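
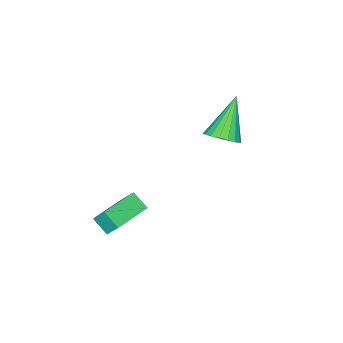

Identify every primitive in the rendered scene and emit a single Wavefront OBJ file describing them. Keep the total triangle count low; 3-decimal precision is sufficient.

v 1.033 -3.399 -3.933
v 1.015 -4.077 -3.438
v 0.987 -2.886 -3.232
v 0.97 -3.564 -2.737
v 2.67 -3.376 -3.843
v 2.653 -4.054 -3.348
v 2.625 -2.863 -3.142
v 2.607 -3.541 -2.647
v -2.204 -2.002 -0.842
v -1.689 -2.372 -0.481
v -3.456 -2.338 0.602
v -1.647 -2.068 -0.374
v -1.716 -1.751 -0.36
v -1.882 -1.483 -0.441
v -2.111 -1.318 -0.602
v -2.359 -1.289 -0.81
v -2.576 -1.401 -1.024
v -2.719 -1.631 -1.202
v -2.761 -1.935 -1.309
v -2.692 -2.253 -1.323
v -2.526 -2.52 -1.242
v -2.297 -2.685 -1.081
v -2.049 -2.714 -0.873
v -1.832 -2.603 -0.659
f 2 4 1
f 5 2 1
f 1 4 3
f 3 5 1
f 2 8 4
f 6 2 5
f 6 8 2
f 4 8 3
f 7 5 3
f 3 8 7
f 7 6 5
f 8 6 7
f 10 9 12
f 10 12 11
f 12 9 13
f 12 13 11
f 13 9 14
f 13 14 11
f 14 9 15
f 14 15 11
f 15 9 16
f 15 16 11
f 16 9 17
f 16 17 11
f 17 9 18
f 17 18 11
f 18 9 19
f 18 19 11
f 19 9 20
f 19 20 11
f 20 9 21
f 20 21 11
f 21 9 22
f 21 22 11
f 22 9 23
f 22 23 11
f 23 9 24
f 23 24 11
f 24 9 10
f 24 10 11



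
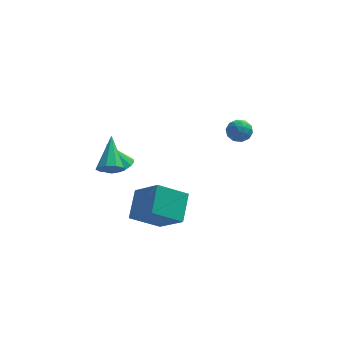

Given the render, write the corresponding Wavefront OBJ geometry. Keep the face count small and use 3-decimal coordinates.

v -0.316 -2.726 -4.25
v -1.893 -3.123 -3.23
v -0.046 -1.239 -3.254
v -1.623 -1.636 -2.234
v 0.883 -3.884 -2.846
v -0.694 -4.281 -1.826
v 1.153 -2.397 -1.85
v -0.424 -2.794 -0.83
v 3.229 4.214 -1.532
v 3.834 4.377 -1.993
v 3.806 3.163 -1.147
v 4.411 3.326 -1.608
v 4.269 3.766 -0.982
v 3.912 4.415 -1.22
v 3.728 3.125 -1.92
v 3.371 3.774 -2.158
v 4.142 3.704 -2.233
v 4.477 4.1 -1.653
v 3.163 3.44 -1.487
v 3.498 3.836 -0.907
v 3.481 4.388 -1.796
v 4.159 3.152 -1.344
v 4.076 3.411 -0.976
v 4.431 3.507 -1.247
v 3.527 4.41 -1.342
v 3.883 4.506 -1.613
v 4.138 4.147 -1.018
v 3.757 3.034 -1.527
v 4.113 3.13 -1.798
v 3.209 4.033 -1.893
v 3.564 4.129 -2.164
v 3.502 3.393 -2.122
v 4.018 4.088 -2.208
v 4.357 3.471 -1.982
v 3.955 3.352 -2.166
v 3.745 3.734 -2.305
v 4.214 4.321 -1.867
v 4.554 3.703 -1.641
v 4.47 3.962 -1.273
v 4.26 4.343 -1.413
v 4.396 3.926 -2.008
v 3.086 3.837 -1.499
v 3.426 3.219 -1.273
v 3.38 3.197 -1.727
v 3.17 3.578 -1.867
v 3.283 4.069 -1.158
v 3.622 3.452 -0.932
v 3.895 3.806 -0.835
v 3.685 4.188 -0.974
v 3.244 3.614 -1.132
v -2.597 1.907 -3.085
v -2.078 2.569 -2.959
v -3.263 2.133 -1.515
v -2.41 2.736 -3.124
v -2.786 2.713 -3.28
v -3.117 2.505 -3.392
v -3.33 2.161 -3.432
v -3.374 1.758 -3.394
v -3.241 1.39 -3.284
v -2.96 1.14 -3.129
v -2.595 1.066 -2.964
v -2.231 1.185 -2.826
v -1.951 1.469 -2.748
v -1.819 1.854 -2.747
v -1.865 2.251 -2.823
v -2.861 -1.755 -0.461
v -2.117 -1.636 -0.619
v -2.879 0.035 0.801
v -2.418 -1.389 -0.973
v -2.926 -1.313 -1.089
v -3.404 -1.443 -0.91
v -3.628 -1.72 -0.522
v -3.493 -2.012 -0.105
v -3.063 -2.184 0.145
v -2.538 -2.155 0.111
v -2.164 -1.939 -0.19
f 2 4 1
f 5 2 1
f 1 4 3
f 3 5 1
f 2 8 4
f 6 2 5
f 6 8 2
f 4 8 3
f 7 5 3
f 3 8 7
f 7 6 5
f 8 6 7
f 9 46 25
f 46 20 49
f 25 49 14
f 46 49 25
f 9 25 21
f 25 14 26
f 21 26 10
f 25 26 21
f 9 21 30
f 21 10 31
f 30 31 16
f 21 31 30
f 9 30 42
f 30 16 45
f 42 45 19
f 30 45 42
f 9 42 46
f 42 19 50
f 46 50 20
f 42 50 46
f 10 26 37
f 26 14 40
f 37 40 18
f 26 40 37
f 14 49 27
f 49 20 48
f 27 48 13
f 49 48 27
f 20 50 47
f 50 19 43
f 47 43 11
f 50 43 47
f 19 45 44
f 45 16 32
f 44 32 15
f 45 32 44
f 16 31 36
f 31 10 33
f 36 33 17
f 31 33 36
f 12 38 24
f 38 18 39
f 24 39 13
f 38 39 24
f 12 24 22
f 24 13 23
f 22 23 11
f 24 23 22
f 12 22 29
f 22 11 28
f 29 28 15
f 22 28 29
f 12 29 34
f 29 15 35
f 34 35 17
f 29 35 34
f 12 34 38
f 34 17 41
f 38 41 18
f 34 41 38
f 13 39 27
f 39 18 40
f 27 40 14
f 39 40 27
f 11 23 47
f 23 13 48
f 47 48 20
f 23 48 47
f 15 28 44
f 28 11 43
f 44 43 19
f 28 43 44
f 17 35 36
f 35 15 32
f 36 32 16
f 35 32 36
f 18 41 37
f 41 17 33
f 37 33 10
f 41 33 37
f 52 51 54
f 52 54 53
f 54 51 55
f 54 55 53
f 55 51 56
f 55 56 53
f 56 51 57
f 56 57 53
f 57 51 58
f 57 58 53
f 58 51 59
f 58 59 53
f 59 51 60
f 59 60 53
f 60 51 61
f 60 61 53
f 61 51 62
f 61 62 53
f 62 51 63
f 62 63 53
f 63 51 64
f 63 64 53
f 64 51 65
f 64 65 53
f 65 51 52
f 65 52 53
f 67 66 69
f 67 69 68
f 69 66 70
f 69 70 68
f 70 66 71
f 70 71 68
f 71 66 72
f 71 72 68
f 72 66 73
f 72 73 68
f 73 66 74
f 73 74 68
f 74 66 75
f 74 75 68
f 75 66 76
f 75 76 68
f 76 66 67
f 76 67 68



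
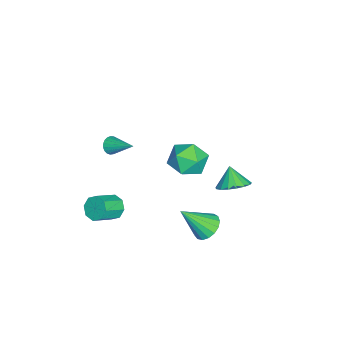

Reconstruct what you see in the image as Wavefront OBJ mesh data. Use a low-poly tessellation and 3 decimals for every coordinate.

v 0.12 -3.373 0.913
v 0.62 -3.498 0.695
v 0.82 -2.067 1.767
v 0.534 -3.35 0.537
v 0.377 -3.205 0.445
v 0.175 -3.089 0.434
v -0.036 -3.022 0.505
v -0.221 -3.016 0.647
v -0.346 -3.072 0.836
v -0.391 -3.18 1.037
v -0.348 -3.321 1.217
v -0.224 -3.471 1.345
v -0.04 -3.604 1.398
v 0.171 -3.697 1.367
v 0.373 -3.734 1.258
v 0.532 -3.709 1.089
v 0.619 -3.625 0.89
v 1.622 -3.026 -2.894
v 2.094 -3.039 -3.49
v 3.069 -3.787 -2.702
v 2.598 -3.774 -2.106
v 2.177 -2.574 -3.15
v 3.152 -3.322 -2.362
v 1.935 -2.373 -2.661
v 2.91 -3.122 -1.873
v 1.51 -2.555 -2.308
v 2.485 -3.304 -1.52
v 1.151 -3.013 -2.298
v 2.126 -3.761 -1.51
v 1.068 -3.478 -2.638
v 2.043 -4.226 -1.85
v 1.31 -3.678 -3.127
v 2.285 -4.427 -2.339
v 1.735 -3.496 -3.48
v 2.71 -4.245 -2.692
v -4.012 0.588 -4.117
v -2.848 0.89 -3.859
v -3.972 -0.79 -2.681
v -2.808 -0.488 -2.423
v -3.718 0.3 -2.169
v -3.743 1.151 -3.057
v -3.077 -1.051 -3.483
v -3.102 -0.2 -4.371
v -2.27 -0.123 -3.467
v -2.666 0.712 -2.656
v -4.154 -0.612 -3.884
v -4.55 0.223 -3.073
v 2.19 1.998 -3.08
v 3.027 2.231 -3.099
v 2.59 0.682 -1.52
v 2.855 2.498 -2.829
v 2.531 2.651 -2.618
v 2.128 2.653 -2.512
v 1.739 2.506 -2.536
v 1.454 2.242 -2.685
v 1.337 1.922 -2.925
v 1.415 1.619 -3.2
v 1.671 1.404 -3.448
v 2.046 1.324 -3.611
v 2.453 1.398 -3.653
v 2.8 1.61 -3.564
v 3.008 1.911 -3.364
v 3.049 3.437 1.699
v 3.5 4.061 2.202
v 2.431 3.123 2.641
v 3.152 4.282 2.047
v 2.78 4.309 1.812
v 2.471 4.136 1.551
v 2.293 3.803 1.324
v 2.289 3.386 1.183
v 2.46 2.981 1.16
v 2.765 2.68 1.26
v 3.135 2.552 1.461
v 3.486 2.627 1.717
v 3.737 2.887 1.968
v 3.83 3.274 2.158
v 3.745 3.697 2.242
f 2 1 4
f 2 4 3
f 4 1 5
f 4 5 3
f 5 1 6
f 5 6 3
f 6 1 7
f 6 7 3
f 7 1 8
f 7 8 3
f 8 1 9
f 8 9 3
f 9 1 10
f 9 10 3
f 10 1 11
f 10 11 3
f 11 1 12
f 11 12 3
f 12 1 13
f 12 13 3
f 13 1 14
f 13 14 3
f 14 1 15
f 14 15 3
f 15 1 16
f 15 16 3
f 16 1 17
f 16 17 3
f 17 1 2
f 17 2 3
f 19 18 22
f 19 22 20
f 20 22 23
f 20 23 21
f 22 18 24
f 22 24 23
f 23 24 25
f 23 25 21
f 24 18 26
f 24 26 25
f 25 26 27
f 25 27 21
f 26 18 28
f 26 28 27
f 27 28 29
f 27 29 21
f 28 18 30
f 28 30 29
f 29 30 31
f 29 31 21
f 30 18 32
f 30 32 31
f 31 32 33
f 31 33 21
f 32 18 34
f 32 34 33
f 33 34 35
f 33 35 21
f 34 18 19
f 34 19 35
f 35 19 20
f 35 20 21
f 36 47 41
f 36 41 37
f 36 37 43
f 36 43 46
f 36 46 47
f 37 41 45
f 41 47 40
f 47 46 38
f 46 43 42
f 43 37 44
f 39 45 40
f 39 40 38
f 39 38 42
f 39 42 44
f 39 44 45
f 40 45 41
f 38 40 47
f 42 38 46
f 44 42 43
f 45 44 37
f 49 48 51
f 49 51 50
f 51 48 52
f 51 52 50
f 52 48 53
f 52 53 50
f 53 48 54
f 53 54 50
f 54 48 55
f 54 55 50
f 55 48 56
f 55 56 50
f 56 48 57
f 56 57 50
f 57 48 58
f 57 58 50
f 58 48 59
f 58 59 50
f 59 48 60
f 59 60 50
f 60 48 61
f 60 61 50
f 61 48 62
f 61 62 50
f 62 48 49
f 62 49 50
f 64 63 66
f 64 66 65
f 66 63 67
f 66 67 65
f 67 63 68
f 67 68 65
f 68 63 69
f 68 69 65
f 69 63 70
f 69 70 65
f 70 63 71
f 70 71 65
f 71 63 72
f 71 72 65
f 72 63 73
f 72 73 65
f 73 63 74
f 73 74 65
f 74 63 75
f 74 75 65
f 75 63 76
f 75 76 65
f 76 63 77
f 76 77 65
f 77 63 64
f 77 64 65



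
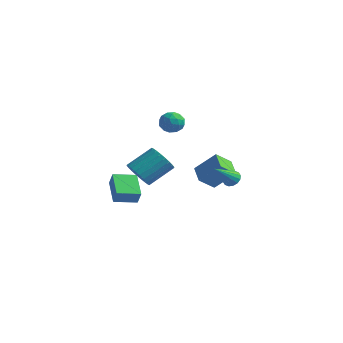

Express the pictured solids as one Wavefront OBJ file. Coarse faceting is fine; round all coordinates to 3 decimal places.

v -3.824 -3.048 0.036
v -3.38 -3.207 0.963
v -2.898 -1.788 -0.191
v -2.455 -1.947 0.736
v -2.425 -4.233 -0.836
v -1.982 -4.392 0.091
v -1.5 -2.973 -1.063
v -1.056 -3.132 -0.136
v -3.451 3.77 3.747
v -3.06 3.292 3.058
v -4.26 2.568 4.122
v -3.869 2.09 3.433
v -3.366 2.336 4.169
v -2.865 3.079 3.938
v -4.455 2.781 3.242
v -3.954 3.524 3.011
v -3.68 2.681 2.746
v -3.007 2.406 3.319
v -4.313 3.454 3.861
v -3.64 3.179 4.434
v -3.184 3.637 3.37
v -4.136 2.223 3.81
v -3.84 2.368 4.243
v -3.61 2.087 3.838
v -3.07 3.511 3.887
v -2.84 3.231 3.482
v -3.02 2.669 4.135
v -4.48 2.629 3.698
v -4.25 2.349 3.293
v -3.71 3.773 3.342
v -3.48 3.492 2.937
v -4.3 3.191 3.045
v -3.319 2.996 2.782
v -3.795 2.29 3.002
v -4.139 2.696 2.89
v -3.845 3.133 2.754
v -2.923 2.835 3.118
v -3.399 2.128 3.338
v -3.103 2.273 3.771
v -2.809 2.71 3.635
v -3.288 2.475 2.935
v -3.921 3.732 3.842
v -4.397 3.025 4.062
v -4.511 3.15 3.545
v -4.217 3.587 3.409
v -3.525 3.57 4.178
v -4.001 2.864 4.398
v -3.475 2.727 4.426
v -3.181 3.164 4.29
v -4.032 3.385 4.245
v 2.304 1.736 0.522
v 2.927 1.537 0.375
v 2.116 0.144 1.878
v 2.963 1.758 0.639
v 2.823 1.974 0.872
v 2.544 2.125 1.011
v 2.2 2.172 1.019
v 1.885 2.103 0.894
v 1.681 1.935 0.668
v 1.645 1.713 0.404
v 1.785 1.498 0.171
v 2.064 1.347 0.032
v 2.408 1.299 0.024
v 2.723 1.369 0.149
v -1.092 2.599 -0.901
v -2.153 3.419 -0.375
v -0.689 3.711 -1.823
v -1.75 4.531 -1.297
v 0.15 3.309 0.497
v -0.911 4.129 1.023
v 0.553 4.421 -0.425
v -0.508 5.241 0.101
v 0.066 -4.703 2.375
v 0.798 -5.345 2.769
v 1.506 -3.818 3.94
v 0.774 -3.177 3.545
v 0.994 -5.188 2.446
v 1.703 -3.662 3.616
v 1.05 -4.958 2.112
v 1.758 -3.431 3.282
v 0.956 -4.689 1.817
v 1.664 -3.162 2.988
v 0.726 -4.422 1.608
v 1.434 -2.895 2.779
v 0.396 -4.198 1.516
v 1.104 -2.671 2.686
v 0.015 -4.051 1.554
v 0.723 -2.524 2.724
v -0.357 -4.003 1.717
v 0.351 -2.476 2.888
v -0.666 -4.062 1.98
v 0.042 -2.535 3.151
v -0.863 -4.218 2.304
v -0.154 -2.692 3.474
v -0.918 -4.449 2.638
v -0.21 -2.922 3.808
v -0.824 -4.718 2.932
v -0.116 -3.191 4.103
v -0.594 -4.985 3.141
v 0.114 -3.458 4.312
v -0.264 -5.209 3.234
v 0.444 -3.682 4.404
v 0.117 -5.356 3.196
v 0.825 -3.829 4.366
v 0.489 -5.404 3.032
v 1.197 -3.877 4.203
f 2 4 1
f 5 2 1
f 1 4 3
f 3 5 1
f 2 8 4
f 6 2 5
f 6 8 2
f 4 8 3
f 7 5 3
f 3 8 7
f 7 6 5
f 8 6 7
f 9 46 25
f 46 20 49
f 25 49 14
f 46 49 25
f 9 25 21
f 25 14 26
f 21 26 10
f 25 26 21
f 9 21 30
f 21 10 31
f 30 31 16
f 21 31 30
f 9 30 42
f 30 16 45
f 42 45 19
f 30 45 42
f 9 42 46
f 42 19 50
f 46 50 20
f 42 50 46
f 10 26 37
f 26 14 40
f 37 40 18
f 26 40 37
f 14 49 27
f 49 20 48
f 27 48 13
f 49 48 27
f 20 50 47
f 50 19 43
f 47 43 11
f 50 43 47
f 19 45 44
f 45 16 32
f 44 32 15
f 45 32 44
f 16 31 36
f 31 10 33
f 36 33 17
f 31 33 36
f 12 38 24
f 38 18 39
f 24 39 13
f 38 39 24
f 12 24 22
f 24 13 23
f 22 23 11
f 24 23 22
f 12 22 29
f 22 11 28
f 29 28 15
f 22 28 29
f 12 29 34
f 29 15 35
f 34 35 17
f 29 35 34
f 12 34 38
f 34 17 41
f 38 41 18
f 34 41 38
f 13 39 27
f 39 18 40
f 27 40 14
f 39 40 27
f 11 23 47
f 23 13 48
f 47 48 20
f 23 48 47
f 15 28 44
f 28 11 43
f 44 43 19
f 28 43 44
f 17 35 36
f 35 15 32
f 36 32 16
f 35 32 36
f 18 41 37
f 41 17 33
f 37 33 10
f 41 33 37
f 52 51 54
f 52 54 53
f 54 51 55
f 54 55 53
f 55 51 56
f 55 56 53
f 56 51 57
f 56 57 53
f 57 51 58
f 57 58 53
f 58 51 59
f 58 59 53
f 59 51 60
f 59 60 53
f 60 51 61
f 60 61 53
f 61 51 62
f 61 62 53
f 62 51 63
f 62 63 53
f 63 51 64
f 63 64 53
f 64 51 52
f 64 52 53
f 66 68 65
f 69 66 65
f 65 68 67
f 67 69 65
f 66 72 68
f 70 66 69
f 70 72 66
f 68 72 67
f 71 69 67
f 67 72 71
f 71 70 69
f 72 70 71
f 74 73 77
f 74 77 75
f 75 77 78
f 75 78 76
f 77 73 79
f 77 79 78
f 78 79 80
f 78 80 76
f 79 73 81
f 79 81 80
f 80 81 82
f 80 82 76
f 81 73 83
f 81 83 82
f 82 83 84
f 82 84 76
f 83 73 85
f 83 85 84
f 84 85 86
f 84 86 76
f 85 73 87
f 85 87 86
f 86 87 88
f 86 88 76
f 87 73 89
f 87 89 88
f 88 89 90
f 88 90 76
f 89 73 91
f 89 91 90
f 90 91 92
f 90 92 76
f 91 73 93
f 91 93 92
f 92 93 94
f 92 94 76
f 93 73 95
f 93 95 94
f 94 95 96
f 94 96 76
f 95 73 97
f 95 97 96
f 96 97 98
f 96 98 76
f 97 73 99
f 97 99 98
f 98 99 100
f 98 100 76
f 99 73 101
f 99 101 100
f 100 101 102
f 100 102 76
f 101 73 103
f 101 103 102
f 102 103 104
f 102 104 76
f 103 73 105
f 103 105 104
f 104 105 106
f 104 106 76
f 105 73 74
f 105 74 106
f 106 74 75
f 106 75 76



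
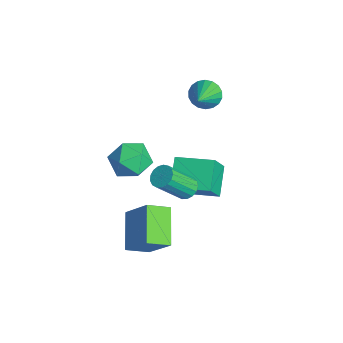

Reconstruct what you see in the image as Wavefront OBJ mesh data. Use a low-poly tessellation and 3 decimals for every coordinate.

v -1.309 1.995 -3.349
v -0.556 1.206 -1.745
v -0.178 3.645 -3.068
v 0.574 2.856 -1.463
v -0.034 1.284 -4.297
v 0.718 0.495 -2.692
v 1.096 2.934 -4.015
v 1.849 2.145 -2.411
v -3.026 3.704 0.083
v -2.55 3.544 -0.615
v -1.514 2.736 1.337
v -2.424 3.887 -0.502
v -2.417 4.194 -0.274
v -2.531 4.404 0.025
v -2.743 4.475 0.336
v -3.011 4.393 0.596
v -3.282 4.175 0.755
v -3.503 3.863 0.781
v -3.629 3.52 0.669
v -3.636 3.213 0.44
v -3.522 3.003 0.141
v -3.31 2.932 -0.169
v -3.042 3.014 -0.43
v -2.771 3.232 -0.589
v 3.139 -2.619 -4.018
v 1.411 -1.999 -3.041
v 3.241 -1.459 -4.573
v 1.513 -0.839 -3.596
v 4.307 -1.941 -2.384
v 2.579 -1.321 -1.407
v 4.409 -0.781 -2.939
v 2.681 -0.161 -1.962
v 2.906 0.533 -0.385
v 3.234 0.973 -0.056
v 3.363 -0.314 1.534
v 3.034 -0.753 1.205
v 2.942 1.032 0.015
v 3.071 -0.255 1.605
v 2.642 0.976 -0.006
v 2.77 -0.311 1.585
v 2.402 0.819 -0.114
v 2.53 -0.468 1.477
v 2.277 0.596 -0.283
v 2.406 -0.69 1.307
v 2.297 0.36 -0.477
v 2.425 -0.927 1.114
v 2.456 0.162 -0.649
v 2.584 -1.124 0.942
v 2.718 0.05 -0.761
v 2.846 -1.236 0.83
v 3.023 0.049 -0.787
v 3.152 -1.238 0.804
v 3.301 0.158 -0.721
v 3.43 -1.128 0.87
v 3.489 0.354 -0.578
v 3.618 -0.933 1.013
v 3.543 0.59 -0.391
v 3.672 -0.696 1.2
v 3.451 0.814 -0.203
v 3.58 -0.473 1.388
v -1.155 -0.266 -1.572
v -0.583 -0.653 -2.539
v -2.837 -0.727 -2.381
v -2.265 -1.114 -3.348
v -2.174 -1.712 -2.326
v -1.135 -1.427 -1.825
v -2.285 0.047 -3.095
v -1.246 0.332 -2.594
v -1.282 -0.46 -3.48
v -1.213 -1.546 -3.005
v -2.207 0.166 -1.915
v -2.138 -0.92 -1.44
f 2 4 1
f 5 2 1
f 1 4 3
f 3 5 1
f 2 8 4
f 6 2 5
f 6 8 2
f 4 8 3
f 7 5 3
f 3 8 7
f 7 6 5
f 8 6 7
f 10 9 12
f 10 12 11
f 12 9 13
f 12 13 11
f 13 9 14
f 13 14 11
f 14 9 15
f 14 15 11
f 15 9 16
f 15 16 11
f 16 9 17
f 16 17 11
f 17 9 18
f 17 18 11
f 18 9 19
f 18 19 11
f 19 9 20
f 19 20 11
f 20 9 21
f 20 21 11
f 21 9 22
f 21 22 11
f 22 9 23
f 22 23 11
f 23 9 24
f 23 24 11
f 24 9 10
f 24 10 11
f 26 28 25
f 29 26 25
f 25 28 27
f 27 29 25
f 26 32 28
f 30 26 29
f 30 32 26
f 28 32 27
f 31 29 27
f 27 32 31
f 31 30 29
f 32 30 31
f 34 33 37
f 34 37 35
f 35 37 38
f 35 38 36
f 37 33 39
f 37 39 38
f 38 39 40
f 38 40 36
f 39 33 41
f 39 41 40
f 40 41 42
f 40 42 36
f 41 33 43
f 41 43 42
f 42 43 44
f 42 44 36
f 43 33 45
f 43 45 44
f 44 45 46
f 44 46 36
f 45 33 47
f 45 47 46
f 46 47 48
f 46 48 36
f 47 33 49
f 47 49 48
f 48 49 50
f 48 50 36
f 49 33 51
f 49 51 50
f 50 51 52
f 50 52 36
f 51 33 53
f 51 53 52
f 52 53 54
f 52 54 36
f 53 33 55
f 53 55 54
f 54 55 56
f 54 56 36
f 55 33 57
f 55 57 56
f 56 57 58
f 56 58 36
f 57 33 59
f 57 59 58
f 58 59 60
f 58 60 36
f 59 33 34
f 59 34 60
f 60 34 35
f 60 35 36
f 61 72 66
f 61 66 62
f 61 62 68
f 61 68 71
f 61 71 72
f 62 66 70
f 66 72 65
f 72 71 63
f 71 68 67
f 68 62 69
f 64 70 65
f 64 65 63
f 64 63 67
f 64 67 69
f 64 69 70
f 65 70 66
f 63 65 72
f 67 63 71
f 69 67 68
f 70 69 62



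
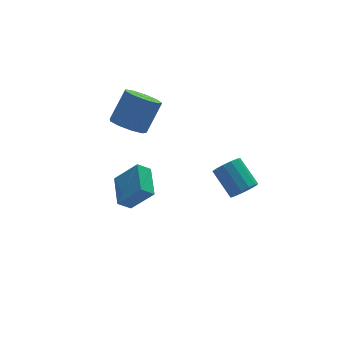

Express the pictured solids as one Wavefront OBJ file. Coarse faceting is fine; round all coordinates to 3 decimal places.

v -3.236 1.891 -2.744
v -3.878 2.027 -2.203
v -2.601 3.424 -2.374
v -3.243 3.56 -1.833
v -2.337 1.22 -1.507
v -2.979 1.356 -0.966
v -1.702 2.753 -1.137
v -2.344 2.889 -0.596
v -2.76 3.007 2.372
v -2.076 2.445 2.028
v -1.015 2.87 3.445
v -1.7 3.433 3.788
v -2.006 3.048 1.795
v -0.946 3.473 3.212
v -2.289 3.631 1.832
v -1.229 4.057 3.248
v -2.793 3.923 2.121
v -1.732 4.348 3.538
v -3.281 3.787 2.528
v -2.22 4.212 3.944
v -3.526 3.285 2.861
v -2.465 3.71 4.278
v -3.412 2.654 2.966
v -2.351 3.079 4.382
v -2.994 2.188 2.792
v -1.933 2.613 4.209
v -2.466 2.106 2.422
v -1.405 2.531 3.839
v -0.016 -2.956 1.189
v 0.38 -3.263 1.721
v 0.211 -1.951 2.603
v -0.184 -1.644 2.071
v 0.646 -3.065 1.478
v 0.477 -1.753 2.36
v 0.702 -2.833 1.143
v 0.534 -1.521 2.025
v 0.531 -2.639 0.823
v 0.362 -1.327 1.705
v 0.186 -2.547 0.619
v 0.017 -1.235 1.501
v -0.223 -2.584 0.596
v -0.392 -1.272 1.478
v -0.566 -2.739 0.761
v -0.735 -1.427 1.644
v -0.734 -2.964 1.062
v -0.903 -1.652 1.945
v -0.674 -3.185 1.404
v -0.843 -1.873 2.286
v -0.405 -3.334 1.677
v -0.574 -2.022 2.559
v -0.012 -3.363 1.795
v -0.181 -2.051 2.677
f 2 4 1
f 5 2 1
f 1 4 3
f 3 5 1
f 2 8 4
f 6 2 5
f 6 8 2
f 4 8 3
f 7 5 3
f 3 8 7
f 7 6 5
f 8 6 7
f 10 9 13
f 10 13 11
f 11 13 14
f 11 14 12
f 13 9 15
f 13 15 14
f 14 15 16
f 14 16 12
f 15 9 17
f 15 17 16
f 16 17 18
f 16 18 12
f 17 9 19
f 17 19 18
f 18 19 20
f 18 20 12
f 19 9 21
f 19 21 20
f 20 21 22
f 20 22 12
f 21 9 23
f 21 23 22
f 22 23 24
f 22 24 12
f 23 9 25
f 23 25 24
f 24 25 26
f 24 26 12
f 25 9 27
f 25 27 26
f 26 27 28
f 26 28 12
f 27 9 10
f 27 10 28
f 28 10 11
f 28 11 12
f 30 29 33
f 30 33 31
f 31 33 34
f 31 34 32
f 33 29 35
f 33 35 34
f 34 35 36
f 34 36 32
f 35 29 37
f 35 37 36
f 36 37 38
f 36 38 32
f 37 29 39
f 37 39 38
f 38 39 40
f 38 40 32
f 39 29 41
f 39 41 40
f 40 41 42
f 40 42 32
f 41 29 43
f 41 43 42
f 42 43 44
f 42 44 32
f 43 29 45
f 43 45 44
f 44 45 46
f 44 46 32
f 45 29 47
f 45 47 46
f 46 47 48
f 46 48 32
f 47 29 49
f 47 49 48
f 48 49 50
f 48 50 32
f 49 29 51
f 49 51 50
f 50 51 52
f 50 52 32
f 51 29 30
f 51 30 52
f 52 30 31
f 52 31 32



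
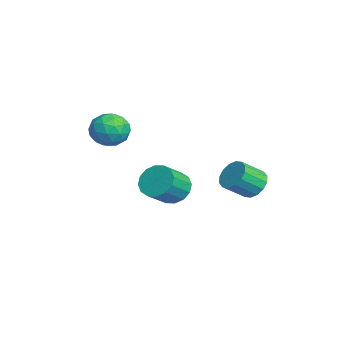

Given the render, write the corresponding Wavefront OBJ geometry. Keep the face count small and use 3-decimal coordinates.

v -0.844 -0.47 -0.412
v -0.078 0.233 -0.42
v 0.85 -0.766 0.543
v 0.084 -1.47 0.552
v -0.381 0.362 0.006
v 0.547 -0.637 0.969
v -0.808 0.268 0.32
v 0.12 -0.731 1.283
v -1.245 -0.024 0.438
v -0.317 -1.023 1.401
v -1.574 -0.435 0.328
v -0.646 -1.435 1.291
v -1.708 -0.856 0.02
v -0.779 -1.856 0.984
v -1.61 -1.174 -0.403
v -0.682 -2.173 0.56
v -1.307 -1.303 -0.829
v -0.379 -2.302 0.134
v -0.88 -1.209 -1.143
v 0.048 -2.208 -0.18
v -0.443 -0.917 -1.261
v 0.485 -1.916 -0.298
v -0.114 -0.505 -1.151
v 0.814 -1.505 -0.188
v 0.019 -0.084 -0.844
v 0.948 -1.084 0.12
v 2.427 3.021 1.108
v 3.028 2.742 0.499
v 3.395 1.601 1.384
v 2.793 1.879 1.992
v 3.263 3.033 0.776
v 3.63 1.891 1.661
v 3.275 3.32 1.143
v 3.641 2.179 2.027
v 3.059 3.528 1.5
v 3.425 2.386 2.384
v 2.673 3.599 1.752
v 3.04 2.458 2.636
v 2.222 3.516 1.831
v 2.589 2.374 2.716
v 1.825 3.299 1.716
v 2.192 2.158 2.601
v 1.59 3.009 1.439
v 1.957 1.867 2.324
v 1.579 2.721 1.073
v 1.945 1.58 1.957
v 1.795 2.514 0.716
v 2.161 1.372 1.6
v 2.18 2.442 0.464
v 2.547 1.301 1.348
v 2.631 2.526 0.384
v 2.998 1.384 1.269
v -2.889 -3.013 3.609
v -2.328 -2.732 2.675
v -1.692 -4.348 3.925
v -1.131 -4.067 2.991
v -1.126 -3.377 3.88
v -1.865 -2.552 3.685
v -2.155 -4.528 2.915
v -2.894 -3.703 2.72
v -1.874 -3.668 2.246
v -1.238 -2.957 2.843
v -2.782 -4.123 3.757
v -2.146 -3.412 4.354
v -2.713 -2.755 3.114
v -1.307 -4.325 3.486
v -1.304 -3.919 4.009
v -0.974 -3.754 3.46
v -2.442 -2.65 3.707
v -2.112 -2.484 3.159
v -1.405 -2.864 3.867
v -1.908 -4.596 3.441
v -1.578 -4.43 2.893
v -3.046 -3.326 3.14
v -2.716 -3.161 2.591
v -2.615 -4.216 2.733
v -2.117 -3.14 2.313
v -1.414 -3.925 2.499
v -2.015 -4.196 2.455
v -2.45 -3.711 2.34
v -1.743 -2.722 2.664
v -1.04 -3.507 2.85
v -1.037 -3.101 3.372
v -1.471 -2.616 3.257
v -1.476 -3.272 2.412
v -2.98 -3.573 3.75
v -2.277 -4.358 3.936
v -2.549 -4.464 3.343
v -2.983 -3.979 3.228
v -2.606 -3.155 4.101
v -1.903 -3.94 4.287
v -1.57 -3.369 4.26
v -2.005 -2.884 4.145
v -2.544 -3.808 4.188
f 2 1 5
f 2 5 3
f 3 5 6
f 3 6 4
f 5 1 7
f 5 7 6
f 6 7 8
f 6 8 4
f 7 1 9
f 7 9 8
f 8 9 10
f 8 10 4
f 9 1 11
f 9 11 10
f 10 11 12
f 10 12 4
f 11 1 13
f 11 13 12
f 12 13 14
f 12 14 4
f 13 1 15
f 13 15 14
f 14 15 16
f 14 16 4
f 15 1 17
f 15 17 16
f 16 17 18
f 16 18 4
f 17 1 19
f 17 19 18
f 18 19 20
f 18 20 4
f 19 1 21
f 19 21 20
f 20 21 22
f 20 22 4
f 21 1 23
f 21 23 22
f 22 23 24
f 22 24 4
f 23 1 25
f 23 25 24
f 24 25 26
f 24 26 4
f 25 1 2
f 25 2 26
f 26 2 3
f 26 3 4
f 28 27 31
f 28 31 29
f 29 31 32
f 29 32 30
f 31 27 33
f 31 33 32
f 32 33 34
f 32 34 30
f 33 27 35
f 33 35 34
f 34 35 36
f 34 36 30
f 35 27 37
f 35 37 36
f 36 37 38
f 36 38 30
f 37 27 39
f 37 39 38
f 38 39 40
f 38 40 30
f 39 27 41
f 39 41 40
f 40 41 42
f 40 42 30
f 41 27 43
f 41 43 42
f 42 43 44
f 42 44 30
f 43 27 45
f 43 45 44
f 44 45 46
f 44 46 30
f 45 27 47
f 45 47 46
f 46 47 48
f 46 48 30
f 47 27 49
f 47 49 48
f 48 49 50
f 48 50 30
f 49 27 51
f 49 51 50
f 50 51 52
f 50 52 30
f 51 27 28
f 51 28 52
f 52 28 29
f 52 29 30
f 53 90 69
f 90 64 93
f 69 93 58
f 90 93 69
f 53 69 65
f 69 58 70
f 65 70 54
f 69 70 65
f 53 65 74
f 65 54 75
f 74 75 60
f 65 75 74
f 53 74 86
f 74 60 89
f 86 89 63
f 74 89 86
f 53 86 90
f 86 63 94
f 90 94 64
f 86 94 90
f 54 70 81
f 70 58 84
f 81 84 62
f 70 84 81
f 58 93 71
f 93 64 92
f 71 92 57
f 93 92 71
f 64 94 91
f 94 63 87
f 91 87 55
f 94 87 91
f 63 89 88
f 89 60 76
f 88 76 59
f 89 76 88
f 60 75 80
f 75 54 77
f 80 77 61
f 75 77 80
f 56 82 68
f 82 62 83
f 68 83 57
f 82 83 68
f 56 68 66
f 68 57 67
f 66 67 55
f 68 67 66
f 56 66 73
f 66 55 72
f 73 72 59
f 66 72 73
f 56 73 78
f 73 59 79
f 78 79 61
f 73 79 78
f 56 78 82
f 78 61 85
f 82 85 62
f 78 85 82
f 57 83 71
f 83 62 84
f 71 84 58
f 83 84 71
f 55 67 91
f 67 57 92
f 91 92 64
f 67 92 91
f 59 72 88
f 72 55 87
f 88 87 63
f 72 87 88
f 61 79 80
f 79 59 76
f 80 76 60
f 79 76 80
f 62 85 81
f 85 61 77
f 81 77 54
f 85 77 81



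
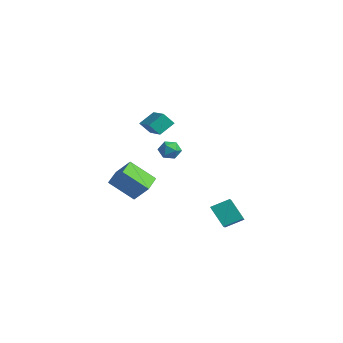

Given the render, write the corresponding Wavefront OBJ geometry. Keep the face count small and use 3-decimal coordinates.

v 2.781 0.398 -3.306
v 3.146 1.387 -2.775
v 1.58 1.184 -3.943
v 1.946 2.173 -3.413
v 3.634 0.727 -4.507
v 4 1.716 -3.977
v 2.434 1.513 -5.145
v 2.799 2.502 -4.614
v -2.908 -0.915 1.361
v -2.947 -0.012 2.055
v -2.686 -0.358 0.65
v -2.725 0.545 1.344
v -1.355 -1.105 1.696
v -1.394 -0.202 2.39
v -1.133 -0.548 0.985
v -1.172 0.355 1.679
v -5.135 -1.29 -2.988
v -4.295 -0.802 -1.995
v -4.359 -0.065 -4.247
v -3.518 0.423 -3.253
v -4.182 -2.243 -3.327
v -3.341 -1.755 -2.333
v -3.405 -1.018 -4.585
v -2.565 -0.53 -3.592
v -1 0.377 0.285
v -0.514 0.125 -0.159
v -1.826 -0.005 -0.401
v -1.34 -0.257 -0.845
v -1.428 -0.555 -0.212
v -0.918 -0.319 0.212
v -1.422 0.439 -0.772
v -0.912 0.675 -0.348
v -0.775 0.162 -0.812
v -0.779 -0.451 -0.466
v -1.561 0.571 -0.094
v -1.565 -0.042 0.252
f 2 4 1
f 5 2 1
f 1 4 3
f 3 5 1
f 2 8 4
f 6 2 5
f 6 8 2
f 4 8 3
f 7 5 3
f 3 8 7
f 7 6 5
f 8 6 7
f 10 12 9
f 13 10 9
f 9 12 11
f 11 13 9
f 10 16 12
f 14 10 13
f 14 16 10
f 12 16 11
f 15 13 11
f 11 16 15
f 15 14 13
f 16 14 15
f 18 20 17
f 21 18 17
f 17 20 19
f 19 21 17
f 18 24 20
f 22 18 21
f 22 24 18
f 20 24 19
f 23 21 19
f 19 24 23
f 23 22 21
f 24 22 23
f 25 36 30
f 25 30 26
f 25 26 32
f 25 32 35
f 25 35 36
f 26 30 34
f 30 36 29
f 36 35 27
f 35 32 31
f 32 26 33
f 28 34 29
f 28 29 27
f 28 27 31
f 28 31 33
f 28 33 34
f 29 34 30
f 27 29 36
f 31 27 35
f 33 31 32
f 34 33 26



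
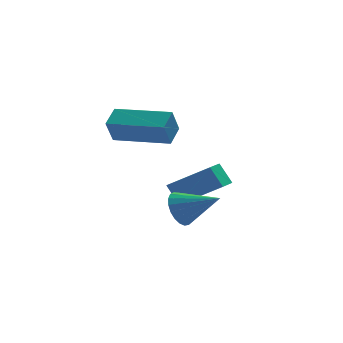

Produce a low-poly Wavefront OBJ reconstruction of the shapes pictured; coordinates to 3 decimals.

v -2.713 0.091 3.388
v -3 -0.171 4.255
v -4.308 1.251 3.21
v -4.595 0.989 4.077
v -2.285 0.731 3.723
v -2.572 0.469 4.59
v -3.88 1.891 3.545
v -4.167 1.629 4.412
v -2.651 -0.888 0.968
v -2.205 -0.667 0.491
v -1.569 -1.592 1.652
v -2.192 -0.457 0.686
v -2.258 -0.322 0.93
v -2.393 -0.285 1.181
v -2.572 -0.352 1.395
v -2.764 -0.512 1.535
v -2.937 -0.737 1.578
v -3.061 -0.988 1.515
v -3.113 -1.222 1.357
v -3.086 -1.398 1.132
v -2.983 -1.486 0.879
v -2.823 -1.471 0.642
v -2.634 -1.355 0.46
v -2.447 -1.158 0.367
v -2.295 -0.915 0.378
v -2.194 2.811 0.149
v -0.894 2.118 1.166
v -1.687 3.477 -0.046
v -0.386 2.784 0.971
v -1.874 2.356 -0.571
v -0.573 1.663 0.446
v -1.366 3.022 -0.766
v -0.066 2.329 0.251
f 2 4 1
f 5 2 1
f 1 4 3
f 3 5 1
f 2 8 4
f 6 2 5
f 6 8 2
f 4 8 3
f 7 5 3
f 3 8 7
f 7 6 5
f 8 6 7
f 10 9 12
f 10 12 11
f 12 9 13
f 12 13 11
f 13 9 14
f 13 14 11
f 14 9 15
f 14 15 11
f 15 9 16
f 15 16 11
f 16 9 17
f 16 17 11
f 17 9 18
f 17 18 11
f 18 9 19
f 18 19 11
f 19 9 20
f 19 20 11
f 20 9 21
f 20 21 11
f 21 9 22
f 21 22 11
f 22 9 23
f 22 23 11
f 23 9 24
f 23 24 11
f 24 9 25
f 24 25 11
f 25 9 10
f 25 10 11
f 27 29 26
f 30 27 26
f 26 29 28
f 28 30 26
f 27 33 29
f 31 27 30
f 31 33 27
f 29 33 28
f 32 30 28
f 28 33 32
f 32 31 30
f 33 31 32



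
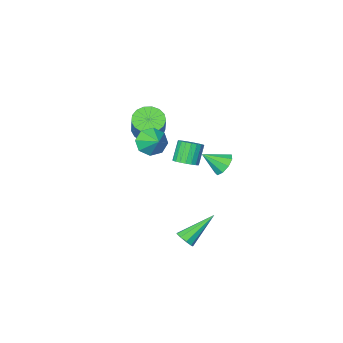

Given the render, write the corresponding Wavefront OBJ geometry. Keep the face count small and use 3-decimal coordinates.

v -2.503 -1.591 -0.713
v -2.113 -1.029 -0.804
v -1.617 -2.089 0.013
v -2.391 -0.973 -0.427
v -2.722 -1.207 -0.184
v -2.95 -1.62 -0.188
v -2.969 -2.019 -0.439
v -2.77 -2.219 -0.818
v -2.447 -2.124 -1.148
v -2.149 -1.78 -1.275
v -2.018 -1.348 -1.139
v -0.002 -4.307 1.049
v 0.574 -3.972 0.607
v 1.038 -3.078 1.888
v 0.462 -3.413 2.331
v 0.273 -3.741 0.555
v 0.737 -2.847 1.837
v -0.091 -3.64 0.616
v 0.373 -2.746 1.898
v -0.435 -3.692 0.777
v 0.029 -2.798 2.059
v -0.68 -3.884 1
v -0.215 -2.991 2.282
v -0.769 -4.174 1.234
v -0.305 -3.28 2.516
v -0.683 -4.494 1.426
v -0.218 -3.6 2.708
v -0.44 -4.771 1.531
v 0.024 -3.877 2.813
v -0.098 -4.942 1.526
v 0.367 -4.048 2.808
v 0.267 -4.967 1.412
v 0.731 -4.073 2.694
v 0.57 -4.841 1.215
v 1.034 -3.947 2.496
v 0.742 -4.593 0.979
v 1.206 -3.699 2.261
v 0.743 -4.279 0.76
v 1.207 -3.385 2.042
v 1.921 -0.521 2.925
v 2.622 -0.43 2.619
v 2.039 0.341 3.455
v 2.2 -0.174 2.297
v 1.615 -0.121 2.342
v 1.209 -0.303 2.729
v 1.22 -0.613 3.23
v 1.642 -0.869 3.552
v 2.227 -0.922 3.507
v 2.633 -0.74 3.12
v 0.743 0.447 1.702
v 1.269 0.494 1.987
v 0.782 0.14 2.943
v 0.257 0.093 2.658
v 1.171 0.721 2.021
v 0.685 0.367 2.977
v 0.999 0.9 2
v 0.513 0.547 2.956
v 0.783 1.001 1.927
v 0.296 0.648 2.884
v 0.56 1.007 1.816
v 0.073 0.653 2.772
v 0.369 0.915 1.684
v -0.118 0.562 2.641
v 0.242 0.743 1.556
v -0.245 0.389 2.513
v 0.202 0.519 1.453
v -0.285 0.165 2.409
v 0.256 0.283 1.393
v -0.231 -0.071 2.349
v 0.394 0.075 1.386
v -0.093 -0.279 2.343
v 0.592 -0.068 1.434
v 0.105 -0.422 2.391
v 0.817 -0.123 1.528
v 0.33 -0.477 2.485
v 1.029 -0.079 1.653
v 0.542 -0.432 2.609
v 1.191 0.056 1.785
v 0.704 -0.297 2.742
v 1.276 0.259 1.903
v 0.789 -0.095 2.86
v 0.613 0.146 -3.758
v 0.93 0.303 -3.363
v -0.913 0.214 -2.562
v 0.802 0.592 -3.542
v 0.586 0.672 -3.822
v 0.383 0.506 -4.072
v 0.287 0.172 -4.175
v 0.344 -0.174 -4.083
v 0.526 -0.37 -3.839
v 0.75 -0.325 -3.557
v 0.909 -0.059 -3.369
f 2 1 4
f 2 4 3
f 4 1 5
f 4 5 3
f 5 1 6
f 5 6 3
f 6 1 7
f 6 7 3
f 7 1 8
f 7 8 3
f 8 1 9
f 8 9 3
f 9 1 10
f 9 10 3
f 10 1 11
f 10 11 3
f 11 1 2
f 11 2 3
f 13 12 16
f 13 16 14
f 14 16 17
f 14 17 15
f 16 12 18
f 16 18 17
f 17 18 19
f 17 19 15
f 18 12 20
f 18 20 19
f 19 20 21
f 19 21 15
f 20 12 22
f 20 22 21
f 21 22 23
f 21 23 15
f 22 12 24
f 22 24 23
f 23 24 25
f 23 25 15
f 24 12 26
f 24 26 25
f 25 26 27
f 25 27 15
f 26 12 28
f 26 28 27
f 27 28 29
f 27 29 15
f 28 12 30
f 28 30 29
f 29 30 31
f 29 31 15
f 30 12 32
f 30 32 31
f 31 32 33
f 31 33 15
f 32 12 34
f 32 34 33
f 33 34 35
f 33 35 15
f 34 12 36
f 34 36 35
f 35 36 37
f 35 37 15
f 36 12 38
f 36 38 37
f 37 38 39
f 37 39 15
f 38 12 13
f 38 13 39
f 39 13 14
f 39 14 15
f 41 40 43
f 41 43 42
f 43 40 44
f 43 44 42
f 44 40 45
f 44 45 42
f 45 40 46
f 45 46 42
f 46 40 47
f 46 47 42
f 47 40 48
f 47 48 42
f 48 40 49
f 48 49 42
f 49 40 41
f 49 41 42
f 51 50 54
f 51 54 52
f 52 54 55
f 52 55 53
f 54 50 56
f 54 56 55
f 55 56 57
f 55 57 53
f 56 50 58
f 56 58 57
f 57 58 59
f 57 59 53
f 58 50 60
f 58 60 59
f 59 60 61
f 59 61 53
f 60 50 62
f 60 62 61
f 61 62 63
f 61 63 53
f 62 50 64
f 62 64 63
f 63 64 65
f 63 65 53
f 64 50 66
f 64 66 65
f 65 66 67
f 65 67 53
f 66 50 68
f 66 68 67
f 67 68 69
f 67 69 53
f 68 50 70
f 68 70 69
f 69 70 71
f 69 71 53
f 70 50 72
f 70 72 71
f 71 72 73
f 71 73 53
f 72 50 74
f 72 74 73
f 73 74 75
f 73 75 53
f 74 50 76
f 74 76 75
f 75 76 77
f 75 77 53
f 76 50 78
f 76 78 77
f 77 78 79
f 77 79 53
f 78 50 80
f 78 80 79
f 79 80 81
f 79 81 53
f 80 50 51
f 80 51 81
f 81 51 52
f 81 52 53
f 83 82 85
f 83 85 84
f 85 82 86
f 85 86 84
f 86 82 87
f 86 87 84
f 87 82 88
f 87 88 84
f 88 82 89
f 88 89 84
f 89 82 90
f 89 90 84
f 90 82 91
f 90 91 84
f 91 82 92
f 91 92 84
f 92 82 83
f 92 83 84



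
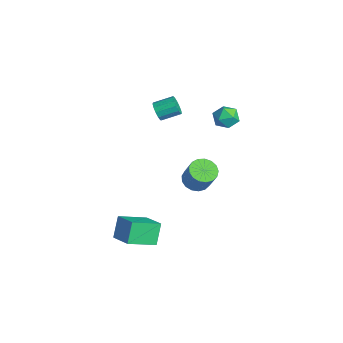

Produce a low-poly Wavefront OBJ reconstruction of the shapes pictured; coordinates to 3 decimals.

v -2.684 4.638 0.191
v -2.2 4.659 -0.585
v -3.08 3.241 -0.095
v -2.596 3.262 -0.871
v -2.166 3.274 -0.064
v -1.921 4.138 0.113
v -3.359 3.762 -0.793
v -3.114 4.626 -0.616
v -2.617 4.118 -1.193
v -1.88 3.817 -0.743
v -3.4 4.083 0.063
v -2.663 3.782 0.513
v 2.107 -2.944 -3.852
v 2.186 -4.727 -3.066
v 3.601 -2.608 -3.239
v 3.681 -4.391 -2.453
v 2.739 -3.469 -5.107
v 2.819 -5.252 -4.321
v 4.234 -3.133 -4.494
v 4.313 -4.916 -3.708
v -3.684 -0.118 0.57
v -3.485 -0.409 1.175
v -3.197 0.787 1.655
v -3.396 1.078 1.05
v -3.164 -0.395 0.947
v -2.875 0.8 1.427
v -3.007 -0.293 0.599
v -2.718 0.902 1.079
v -3.066 -0.136 0.243
v -2.777 1.06 0.723
v -3.321 0.028 -0.01
v -3.032 1.223 0.47
v -3.691 0.145 -0.079
v -3.402 1.34 0.401
v -4.06 0.179 0.058
v -3.771 1.374 0.538
v -4.309 0.118 0.358
v -4.02 1.314 0.838
v -4.36 -0.017 0.725
v -4.071 1.178 1.205
v -4.196 -0.184 1.043
v -3.907 1.011 1.523
v -3.87 -0.33 1.211
v -3.581 0.865 1.691
v -1.223 1.466 -4.427
v -0.424 1.311 -4.857
v 0.421 1.46 -3.344
v -0.377 1.614 -2.913
v -0.47 1.749 -4.875
v 0.375 1.898 -3.361
v -0.689 2.122 -4.789
v 0.156 2.27 -3.276
v -1.03 2.344 -4.621
v -0.184 2.493 -3.107
v -1.414 2.365 -4.408
v -0.569 2.514 -2.894
v -1.755 2.18 -4.2
v -0.91 2.329 -2.686
v -1.974 1.832 -4.043
v -1.129 1.98 -2.529
v -2.021 1.399 -3.975
v -1.176 1.548 -2.461
v -1.885 0.982 -4.01
v -1.04 1.131 -2.496
v -1.597 0.676 -4.14
v -0.752 0.824 -2.627
v -1.223 0.55 -4.337
v -0.378 0.699 -2.823
v -0.849 0.634 -4.554
v -0.004 0.783 -3.04
v -0.561 0.909 -4.742
v 0.284 1.058 -3.228
f 1 12 6
f 1 6 2
f 1 2 8
f 1 8 11
f 1 11 12
f 2 6 10
f 6 12 5
f 12 11 3
f 11 8 7
f 8 2 9
f 4 10 5
f 4 5 3
f 4 3 7
f 4 7 9
f 4 9 10
f 5 10 6
f 3 5 12
f 7 3 11
f 9 7 8
f 10 9 2
f 14 16 13
f 17 14 13
f 13 16 15
f 15 17 13
f 14 20 16
f 18 14 17
f 18 20 14
f 16 20 15
f 19 17 15
f 15 20 19
f 19 18 17
f 20 18 19
f 22 21 25
f 22 25 23
f 23 25 26
f 23 26 24
f 25 21 27
f 25 27 26
f 26 27 28
f 26 28 24
f 27 21 29
f 27 29 28
f 28 29 30
f 28 30 24
f 29 21 31
f 29 31 30
f 30 31 32
f 30 32 24
f 31 21 33
f 31 33 32
f 32 33 34
f 32 34 24
f 33 21 35
f 33 35 34
f 34 35 36
f 34 36 24
f 35 21 37
f 35 37 36
f 36 37 38
f 36 38 24
f 37 21 39
f 37 39 38
f 38 39 40
f 38 40 24
f 39 21 41
f 39 41 40
f 40 41 42
f 40 42 24
f 41 21 43
f 41 43 42
f 42 43 44
f 42 44 24
f 43 21 22
f 43 22 44
f 44 22 23
f 44 23 24
f 46 45 49
f 46 49 47
f 47 49 50
f 47 50 48
f 49 45 51
f 49 51 50
f 50 51 52
f 50 52 48
f 51 45 53
f 51 53 52
f 52 53 54
f 52 54 48
f 53 45 55
f 53 55 54
f 54 55 56
f 54 56 48
f 55 45 57
f 55 57 56
f 56 57 58
f 56 58 48
f 57 45 59
f 57 59 58
f 58 59 60
f 58 60 48
f 59 45 61
f 59 61 60
f 60 61 62
f 60 62 48
f 61 45 63
f 61 63 62
f 62 63 64
f 62 64 48
f 63 45 65
f 63 65 64
f 64 65 66
f 64 66 48
f 65 45 67
f 65 67 66
f 66 67 68
f 66 68 48
f 67 45 69
f 67 69 68
f 68 69 70
f 68 70 48
f 69 45 71
f 69 71 70
f 70 71 72
f 70 72 48
f 71 45 46
f 71 46 72
f 72 46 47
f 72 47 48



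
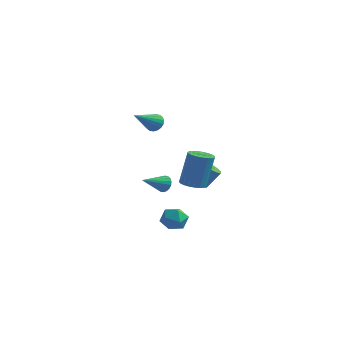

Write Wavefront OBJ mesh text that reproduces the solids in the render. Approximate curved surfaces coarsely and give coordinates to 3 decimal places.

v 1.881 -3.466 -2.546
v 2.474 -3.323 -1.983
v 2.506 -4.597 -2.917
v 3.099 -4.454 -2.354
v 2.332 -4.654 -2.107
v 1.946 -3.955 -1.878
v 3.034 -3.965 -3.022
v 2.648 -3.266 -2.793
v 3.187 -3.631 -2.277
v 2.753 -4.057 -1.711
v 2.227 -3.863 -3.189
v 1.793 -4.289 -2.623
v -2.743 3.509 0.987
v -2.332 3.701 1.453
v -3.197 1.891 2.053
v -2.582 3.823 1.533
v -2.864 3.884 1.505
v -3.121 3.87 1.374
v -3.304 3.785 1.167
v -3.376 3.645 0.924
v -3.322 3.478 0.694
v -3.154 3.318 0.522
v -2.905 3.195 0.442
v -2.623 3.135 0.47
v -2.366 3.149 0.6
v -2.183 3.234 0.808
v -2.111 3.374 1.051
v -2.164 3.54 1.281
v 3.456 -3.711 0.232
v 4.172 -3.839 0.166
v 4.44 -3.397 2.201
v 3.724 -3.269 2.268
v 4.155 -3.543 0.104
v 4.422 -3.1 2.139
v 4.017 -3.275 0.064
v 4.285 -2.833 2.099
v 3.782 -3.083 0.053
v 4.05 -2.641 2.088
v 3.491 -3 0.073
v 3.759 -2.557 2.108
v 3.194 -3.039 0.121
v 3.461 -2.597 2.156
v 2.942 -3.195 0.188
v 3.21 -2.753 2.223
v 2.779 -3.44 0.262
v 3.047 -2.998 2.298
v 2.733 -3.732 0.332
v 3.001 -3.289 2.367
v 2.812 -4.02 0.384
v 3.08 -3.578 2.42
v 3.003 -4.255 0.41
v 3.271 -3.813 2.446
v 3.272 -4.396 0.406
v 3.54 -3.954 2.441
v 3.573 -4.419 0.371
v 3.84 -3.976 2.406
v 3.853 -4.319 0.312
v 4.121 -3.876 2.347
v 4.065 -4.114 0.24
v 4.333 -3.671 2.275
v -0.314 0.136 -2.068
v 0.018 0.218 -1.587
v -0.966 -1.196 -1.392
v -0.2 0.353 -1.531
v -0.441 0.445 -1.581
v -0.656 0.476 -1.728
v -0.804 0.44 -1.942
v -0.855 0.343 -2.181
v -0.798 0.206 -2.398
v -0.646 0.055 -2.549
v -0.428 -0.081 -2.605
v -0.187 -0.173 -2.554
v 0.028 -0.204 -2.408
v 0.176 -0.167 -2.194
v 0.227 -0.071 -1.955
v 0.17 0.066 -1.738
v 0.012 3.262 -2.955
v 0.441 2.555 -2.882
v 1.076 3.051 -1.812
v 0.648 3.758 -1.885
v 0.693 2.834 -3.161
v 1.328 3.329 -2.09
v 0.729 3.248 -3.374
v 1.364 3.744 -2.304
v 0.537 3.668 -3.454
v 1.173 4.163 -2.384
v 0.179 3.958 -3.376
v 0.814 4.453 -2.306
v -0.232 4.027 -3.164
v 0.403 4.523 -2.094
v -0.566 3.854 -2.886
v 0.07 4.35 -1.816
v -0.716 3.493 -2.63
v -0.08 3.988 -1.559
v -0.635 3.058 -2.477
v 0.001 3.554 -1.406
v -0.348 2.689 -2.476
v 0.287 3.184 -1.405
v 0.053 2.501 -2.627
v 0.688 2.997 -1.556
f 1 12 6
f 1 6 2
f 1 2 8
f 1 8 11
f 1 11 12
f 2 6 10
f 6 12 5
f 12 11 3
f 11 8 7
f 8 2 9
f 4 10 5
f 4 5 3
f 4 3 7
f 4 7 9
f 4 9 10
f 5 10 6
f 3 5 12
f 7 3 11
f 9 7 8
f 10 9 2
f 14 13 16
f 14 16 15
f 16 13 17
f 16 17 15
f 17 13 18
f 17 18 15
f 18 13 19
f 18 19 15
f 19 13 20
f 19 20 15
f 20 13 21
f 20 21 15
f 21 13 22
f 21 22 15
f 22 13 23
f 22 23 15
f 23 13 24
f 23 24 15
f 24 13 25
f 24 25 15
f 25 13 26
f 25 26 15
f 26 13 27
f 26 27 15
f 27 13 28
f 27 28 15
f 28 13 14
f 28 14 15
f 30 29 33
f 30 33 31
f 31 33 34
f 31 34 32
f 33 29 35
f 33 35 34
f 34 35 36
f 34 36 32
f 35 29 37
f 35 37 36
f 36 37 38
f 36 38 32
f 37 29 39
f 37 39 38
f 38 39 40
f 38 40 32
f 39 29 41
f 39 41 40
f 40 41 42
f 40 42 32
f 41 29 43
f 41 43 42
f 42 43 44
f 42 44 32
f 43 29 45
f 43 45 44
f 44 45 46
f 44 46 32
f 45 29 47
f 45 47 46
f 46 47 48
f 46 48 32
f 47 29 49
f 47 49 48
f 48 49 50
f 48 50 32
f 49 29 51
f 49 51 50
f 50 51 52
f 50 52 32
f 51 29 53
f 51 53 52
f 52 53 54
f 52 54 32
f 53 29 55
f 53 55 54
f 54 55 56
f 54 56 32
f 55 29 57
f 55 57 56
f 56 57 58
f 56 58 32
f 57 29 59
f 57 59 58
f 58 59 60
f 58 60 32
f 59 29 30
f 59 30 60
f 60 30 31
f 60 31 32
f 62 61 64
f 62 64 63
f 64 61 65
f 64 65 63
f 65 61 66
f 65 66 63
f 66 61 67
f 66 67 63
f 67 61 68
f 67 68 63
f 68 61 69
f 68 69 63
f 69 61 70
f 69 70 63
f 70 61 71
f 70 71 63
f 71 61 72
f 71 72 63
f 72 61 73
f 72 73 63
f 73 61 74
f 73 74 63
f 74 61 75
f 74 75 63
f 75 61 76
f 75 76 63
f 76 61 62
f 76 62 63
f 78 77 81
f 78 81 79
f 79 81 82
f 79 82 80
f 81 77 83
f 81 83 82
f 82 83 84
f 82 84 80
f 83 77 85
f 83 85 84
f 84 85 86
f 84 86 80
f 85 77 87
f 85 87 86
f 86 87 88
f 86 88 80
f 87 77 89
f 87 89 88
f 88 89 90
f 88 90 80
f 89 77 91
f 89 91 90
f 90 91 92
f 90 92 80
f 91 77 93
f 91 93 92
f 92 93 94
f 92 94 80
f 93 77 95
f 93 95 94
f 94 95 96
f 94 96 80
f 95 77 97
f 95 97 96
f 96 97 98
f 96 98 80
f 97 77 99
f 97 99 98
f 98 99 100
f 98 100 80
f 99 77 78
f 99 78 100
f 100 78 79
f 100 79 80



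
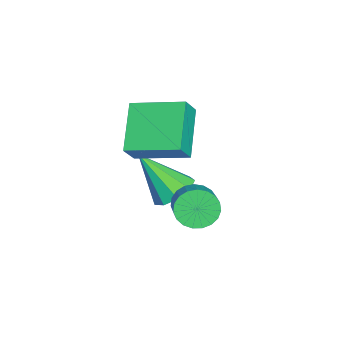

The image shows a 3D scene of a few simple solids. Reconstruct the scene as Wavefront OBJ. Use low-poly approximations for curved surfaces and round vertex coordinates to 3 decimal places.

v 2.54 -3.686 -1.569
v 0.88 -3.77 -0.421
v 2.755 -1.76 -1.118
v 1.095 -1.844 0.031
v 3.105 -3.936 -0.771
v 1.445 -4.02 0.378
v 3.32 -2.01 -0.319
v 1.66 -2.094 0.829
v 1.217 -2.559 -4.202
v 2.054 -2.778 -4.29
v 1.063 -3.821 -2.518
v 2.005 -2.301 -3.937
v 1.586 -1.945 -3.708
v 0.995 -1.876 -3.71
v 0.508 -2.127 -3.943
v 0.352 -2.579 -4.296
v 0.601 -3.022 -4.606
v 1.138 -3.249 -4.726
v 1.712 -3.152 -4.601
v 3.104 -1.588 -3.168
v 3.498 -1.685 -3.834
v 4.429 -1.449 -3.319
v 4.036 -1.352 -2.652
v 3.423 -1.369 -3.845
v 4.355 -1.133 -3.33
v 3.294 -1.091 -3.738
v 4.225 -0.855 -3.223
v 3.132 -0.899 -3.533
v 4.063 -0.663 -3.018
v 2.965 -0.827 -3.265
v 3.896 -0.591 -2.75
v 2.822 -0.886 -2.979
v 3.754 -0.65 -2.464
v 2.728 -1.066 -2.727
v 3.66 -0.83 -2.212
v 2.699 -1.336 -2.55
v 3.63 -1.1 -2.035
v 2.74 -1.651 -2.481
v 3.672 -1.415 -1.966
v 2.844 -1.954 -2.53
v 3.776 -1.718 -2.015
v 2.993 -2.194 -2.689
v 3.924 -1.958 -2.174
v 3.161 -2.329 -2.931
v 4.093 -2.093 -2.416
v 3.32 -2.336 -3.214
v 4.251 -2.1 -2.699
v 3.441 -2.214 -3.489
v 4.372 -1.978 -2.974
v 3.504 -1.983 -3.708
v 4.435 -1.748 -3.193
f 2 4 1
f 5 2 1
f 1 4 3
f 3 5 1
f 2 8 4
f 6 2 5
f 6 8 2
f 4 8 3
f 7 5 3
f 3 8 7
f 7 6 5
f 8 6 7
f 10 9 12
f 10 12 11
f 12 9 13
f 12 13 11
f 13 9 14
f 13 14 11
f 14 9 15
f 14 15 11
f 15 9 16
f 15 16 11
f 16 9 17
f 16 17 11
f 17 9 18
f 17 18 11
f 18 9 19
f 18 19 11
f 19 9 10
f 19 10 11
f 21 20 24
f 21 24 22
f 22 24 25
f 22 25 23
f 24 20 26
f 24 26 25
f 25 26 27
f 25 27 23
f 26 20 28
f 26 28 27
f 27 28 29
f 27 29 23
f 28 20 30
f 28 30 29
f 29 30 31
f 29 31 23
f 30 20 32
f 30 32 31
f 31 32 33
f 31 33 23
f 32 20 34
f 32 34 33
f 33 34 35
f 33 35 23
f 34 20 36
f 34 36 35
f 35 36 37
f 35 37 23
f 36 20 38
f 36 38 37
f 37 38 39
f 37 39 23
f 38 20 40
f 38 40 39
f 39 40 41
f 39 41 23
f 40 20 42
f 40 42 41
f 41 42 43
f 41 43 23
f 42 20 44
f 42 44 43
f 43 44 45
f 43 45 23
f 44 20 46
f 44 46 45
f 45 46 47
f 45 47 23
f 46 20 48
f 46 48 47
f 47 48 49
f 47 49 23
f 48 20 50
f 48 50 49
f 49 50 51
f 49 51 23
f 50 20 21
f 50 21 51
f 51 21 22
f 51 22 23



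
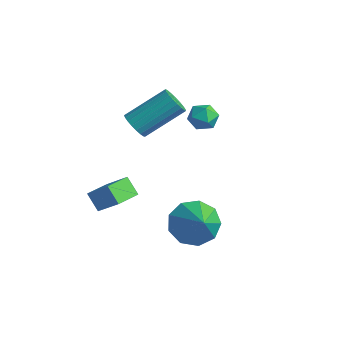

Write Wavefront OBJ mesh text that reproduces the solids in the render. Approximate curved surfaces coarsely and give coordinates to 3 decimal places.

v -2.126 -2.144 -0.018
v -2.751 -2.165 0.671
v -2.312 -1.017 -0.151
v -2.936 -1.038 0.538
v -1.164 -1.882 0.862
v -1.788 -1.903 1.551
v -1.349 -0.755 0.729
v -1.974 -0.776 1.418
v 0.243 0.741 -0.835
v 0.822 1.64 -0.984
v 1.497 0.119 0.295
v 0.357 1.731 -0.417
v -0.162 1.358 -0.046
v -0.492 0.697 -0.045
v -0.478 0.056 -0.413
v -0.127 -0.264 -0.979
v 0.397 -0.113 -1.477
v 0.849 0.437 -1.676
v 1.017 1.129 -1.481
v -2.684 4.407 2.115
v -2.182 4.214 2.585
v -3.178 3.366 2.215
v -2.676 3.173 2.685
v -3.162 3.666 2.864
v -2.856 4.309 2.802
v -2.504 3.271 1.998
v -2.198 3.914 1.936
v -2.07 3.512 2.513
v -2.477 3.756 3.048
v -2.883 3.824 1.752
v -3.29 4.068 2.287
v -3.41 0.806 2.89
v -2.795 0.738 2.632
v -2.135 2.306 3.793
v -2.75 2.374 4.05
v -2.913 0.918 2.455
v -2.253 2.487 3.616
v -3.116 1.079 2.353
v -2.456 2.648 3.514
v -3.37 1.193 2.344
v -2.71 2.761 3.505
v -3.632 1.24 2.429
v -2.971 2.808 3.59
v -3.854 1.211 2.594
v -3.194 2.78 3.755
v -4 1.113 2.81
v -3.34 2.681 3.971
v -4.044 0.961 3.04
v -3.384 2.53 4.201
v -3.978 0.783 3.244
v -3.318 2.351 4.404
v -3.814 0.609 3.386
v -3.154 2.177 4.547
v -3.581 0.468 3.443
v -2.92 2.037 4.604
v -3.317 0.386 3.404
v -2.657 1.955 4.564
v -3.07 0.377 3.276
v -2.41 1.945 4.437
v -2.881 0.442 3.081
v -2.221 2.01 4.242
v -2.784 0.569 2.853
v -2.124 2.138 4.014
f 2 4 1
f 5 2 1
f 1 4 3
f 3 5 1
f 2 8 4
f 6 2 5
f 6 8 2
f 4 8 3
f 7 5 3
f 3 8 7
f 7 6 5
f 8 6 7
f 10 9 12
f 10 12 11
f 12 9 13
f 12 13 11
f 13 9 14
f 13 14 11
f 14 9 15
f 14 15 11
f 15 9 16
f 15 16 11
f 16 9 17
f 16 17 11
f 17 9 18
f 17 18 11
f 18 9 19
f 18 19 11
f 19 9 10
f 19 10 11
f 20 31 25
f 20 25 21
f 20 21 27
f 20 27 30
f 20 30 31
f 21 25 29
f 25 31 24
f 31 30 22
f 30 27 26
f 27 21 28
f 23 29 24
f 23 24 22
f 23 22 26
f 23 26 28
f 23 28 29
f 24 29 25
f 22 24 31
f 26 22 30
f 28 26 27
f 29 28 21
f 33 32 36
f 33 36 34
f 34 36 37
f 34 37 35
f 36 32 38
f 36 38 37
f 37 38 39
f 37 39 35
f 38 32 40
f 38 40 39
f 39 40 41
f 39 41 35
f 40 32 42
f 40 42 41
f 41 42 43
f 41 43 35
f 42 32 44
f 42 44 43
f 43 44 45
f 43 45 35
f 44 32 46
f 44 46 45
f 45 46 47
f 45 47 35
f 46 32 48
f 46 48 47
f 47 48 49
f 47 49 35
f 48 32 50
f 48 50 49
f 49 50 51
f 49 51 35
f 50 32 52
f 50 52 51
f 51 52 53
f 51 53 35
f 52 32 54
f 52 54 53
f 53 54 55
f 53 55 35
f 54 32 56
f 54 56 55
f 55 56 57
f 55 57 35
f 56 32 58
f 56 58 57
f 57 58 59
f 57 59 35
f 58 32 60
f 58 60 59
f 59 60 61
f 59 61 35
f 60 32 62
f 60 62 61
f 61 62 63
f 61 63 35
f 62 32 33
f 62 33 63
f 63 33 34
f 63 34 35



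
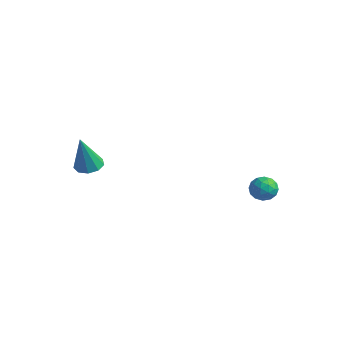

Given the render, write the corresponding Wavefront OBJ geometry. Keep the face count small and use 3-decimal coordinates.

v -1.602 -3.332 2.634
v -1.022 -3.715 2.41
v -1.278 -3.968 4.566
v -0.882 -3.253 2.539
v -1.079 -2.828 2.712
v -1.521 -2.639 2.849
v -2 -2.774 2.884
v -2.293 -3.17 2.803
v -2.263 -3.641 2.643
v -1.923 -3.968 2.478
v -1.433 -3.997 2.386
v 3.579 3.682 1.288
v 4.014 3.186 1.615
v 2.706 2.874 1.225
v 3.141 2.378 1.552
v 2.889 2.956 1.933
v 3.429 3.455 1.972
v 3.291 2.605 0.868
v 3.831 3.104 0.907
v 3.836 2.521 1.356
v 3.588 2.738 2.014
v 3.132 3.322 0.826
v 2.884 3.539 1.484
v 3.873 3.505 1.457
v 2.847 2.555 1.383
v 2.699 2.894 1.607
v 2.955 2.603 1.799
v 3.529 3.663 1.667
v 3.785 3.372 1.859
v 3.124 3.236 2.046
v 2.935 2.688 0.981
v 3.191 2.397 1.173
v 3.765 3.457 1.041
v 4.021 3.166 1.233
v 3.596 2.824 0.794
v 4.024 2.823 1.497
v 3.511 2.348 1.46
v 3.599 2.481 1.058
v 3.916 2.774 1.081
v 3.878 2.95 1.884
v 3.365 2.475 1.847
v 3.217 2.815 2.071
v 3.534 3.108 2.093
v 3.774 2.559 1.731
v 3.355 3.585 0.993
v 2.842 3.11 0.956
v 3.186 2.952 0.747
v 3.503 3.245 0.769
v 3.209 3.712 1.38
v 2.696 3.237 1.343
v 2.804 3.286 1.759
v 3.121 3.579 1.782
v 2.946 3.501 1.109
f 2 1 4
f 2 4 3
f 4 1 5
f 4 5 3
f 5 1 6
f 5 6 3
f 6 1 7
f 6 7 3
f 7 1 8
f 7 8 3
f 8 1 9
f 8 9 3
f 9 1 10
f 9 10 3
f 10 1 11
f 10 11 3
f 11 1 2
f 11 2 3
f 12 49 28
f 49 23 52
f 28 52 17
f 49 52 28
f 12 28 24
f 28 17 29
f 24 29 13
f 28 29 24
f 12 24 33
f 24 13 34
f 33 34 19
f 24 34 33
f 12 33 45
f 33 19 48
f 45 48 22
f 33 48 45
f 12 45 49
f 45 22 53
f 49 53 23
f 45 53 49
f 13 29 40
f 29 17 43
f 40 43 21
f 29 43 40
f 17 52 30
f 52 23 51
f 30 51 16
f 52 51 30
f 23 53 50
f 53 22 46
f 50 46 14
f 53 46 50
f 22 48 47
f 48 19 35
f 47 35 18
f 48 35 47
f 19 34 39
f 34 13 36
f 39 36 20
f 34 36 39
f 15 41 27
f 41 21 42
f 27 42 16
f 41 42 27
f 15 27 25
f 27 16 26
f 25 26 14
f 27 26 25
f 15 25 32
f 25 14 31
f 32 31 18
f 25 31 32
f 15 32 37
f 32 18 38
f 37 38 20
f 32 38 37
f 15 37 41
f 37 20 44
f 41 44 21
f 37 44 41
f 16 42 30
f 42 21 43
f 30 43 17
f 42 43 30
f 14 26 50
f 26 16 51
f 50 51 23
f 26 51 50
f 18 31 47
f 31 14 46
f 47 46 22
f 31 46 47
f 20 38 39
f 38 18 35
f 39 35 19
f 38 35 39
f 21 44 40
f 44 20 36
f 40 36 13
f 44 36 40



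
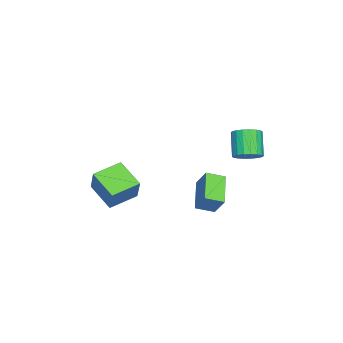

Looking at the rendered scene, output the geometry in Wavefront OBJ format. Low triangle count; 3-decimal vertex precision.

v 2.621 3.053 -2.144
v 2.967 2.301 -1.847
v 1.295 2.742 -1.383
v 1.642 1.99 -1.086
v 2.998 3.57 -1.274
v 3.345 2.818 -0.977
v 1.673 3.259 -0.513
v 2.019 2.507 -0.216
v 2.516 -2.357 -1.522
v 3.216 -2.011 -0.347
v 1.53 -1.462 -1.197
v 2.23 -1.117 -0.023
v 3.23 -1.303 -2.257
v 3.93 -0.958 -1.083
v 2.244 -0.409 -1.933
v 2.944 -0.063 -0.758
v 0.862 3.999 0.385
v 1.356 3.677 0.679
v 0.573 3.418 1.71
v 0.078 3.741 1.415
v 1.391 3.952 0.775
v 0.608 3.693 1.806
v 1.322 4.237 0.794
v 0.539 3.978 1.825
v 1.161 4.475 0.731
v 0.378 4.216 1.762
v 0.941 4.618 0.6
v 0.158 4.359 1.631
v 0.705 4.639 0.426
v -0.078 4.381 1.457
v 0.5 4.533 0.244
v -0.283 4.275 1.275
v 0.367 4.322 0.09
v -0.416 4.063 1.121
v 0.332 4.047 -0.006
v -0.451 3.788 1.025
v 0.401 3.762 -0.025
v -0.382 3.503 1.006
v 0.562 3.524 0.038
v -0.221 3.265 1.069
v 0.782 3.381 0.169
v -0.001 3.122 1.2
v 1.018 3.359 0.343
v 0.235 3.101 1.374
v 1.223 3.465 0.525
v 0.44 3.207 1.556
f 2 4 1
f 5 2 1
f 1 4 3
f 3 5 1
f 2 8 4
f 6 2 5
f 6 8 2
f 4 8 3
f 7 5 3
f 3 8 7
f 7 6 5
f 8 6 7
f 10 12 9
f 13 10 9
f 9 12 11
f 11 13 9
f 10 16 12
f 14 10 13
f 14 16 10
f 12 16 11
f 15 13 11
f 11 16 15
f 15 14 13
f 16 14 15
f 18 17 21
f 18 21 19
f 19 21 22
f 19 22 20
f 21 17 23
f 21 23 22
f 22 23 24
f 22 24 20
f 23 17 25
f 23 25 24
f 24 25 26
f 24 26 20
f 25 17 27
f 25 27 26
f 26 27 28
f 26 28 20
f 27 17 29
f 27 29 28
f 28 29 30
f 28 30 20
f 29 17 31
f 29 31 30
f 30 31 32
f 30 32 20
f 31 17 33
f 31 33 32
f 32 33 34
f 32 34 20
f 33 17 35
f 33 35 34
f 34 35 36
f 34 36 20
f 35 17 37
f 35 37 36
f 36 37 38
f 36 38 20
f 37 17 39
f 37 39 38
f 38 39 40
f 38 40 20
f 39 17 41
f 39 41 40
f 40 41 42
f 40 42 20
f 41 17 43
f 41 43 42
f 42 43 44
f 42 44 20
f 43 17 45
f 43 45 44
f 44 45 46
f 44 46 20
f 45 17 18
f 45 18 46
f 46 18 19
f 46 19 20



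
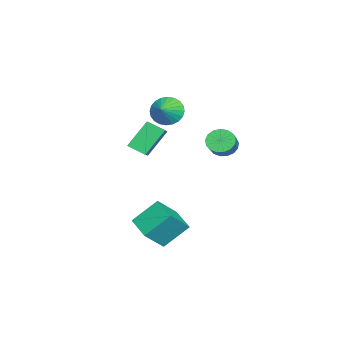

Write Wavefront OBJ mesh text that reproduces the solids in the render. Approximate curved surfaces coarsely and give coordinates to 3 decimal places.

v 2.94 -1.015 -4.967
v 3.928 -1.792 -3.75
v 2.288 0.238 -3.638
v 3.276 -0.539 -2.42
v 4.244 0.059 -5.34
v 5.232 -0.718 -4.122
v 3.592 1.312 -4.01
v 4.58 0.535 -2.793
v 0.013 -1.9 1.955
v 0.87 -1.798 2.398
v 0.145 -0.85 1.456
v 1.002 -0.748 1.899
v 0.918 -2.752 0.401
v 1.775 -2.65 0.844
v 1.05 -1.702 -0.098
v 1.907 -1.6 0.345
v -2.575 1.671 -0.435
v -2.042 1.599 -1.106
v -1.172 1.617 -0.416
v -1.705 1.689 0.255
v -2.087 2.005 -1.059
v -1.217 2.023 -0.37
v -2.244 2.335 -0.87
v -1.374 2.353 -0.18
v -2.477 2.513 -0.58
v -1.607 2.531 0.109
v -2.732 2.498 -0.258
v -1.862 2.516 0.431
v -2.951 2.293 0.024
v -2.081 2.311 0.713
v -3.084 1.946 0.201
v -2.214 1.964 0.89
v -3.101 1.536 0.233
v -2.231 1.554 0.922
v -2.997 1.157 0.111
v -2.127 1.175 0.8
v -2.796 0.895 -0.135
v -1.926 0.914 0.554
v -2.544 0.812 -0.45
v -1.674 0.83 0.239
v -2.3 0.925 -0.762
v -1.43 0.943 -0.073
v -2.119 1.209 -0.998
v -1.249 1.227 -0.309
v -0.111 -0.934 2.897
v 0.31 -1.24 2.043
v 0.931 -1.026 3.443
v 0.358 -0.854 2.017
v 0.335 -0.48 2.125
v 0.244 -0.175 2.35
v 0.099 0.015 2.659
v -0.078 0.06 3.004
v -0.26 -0.046 3.332
v -0.419 -0.287 3.594
v -0.532 -0.627 3.75
v -0.58 -1.013 3.776
v -0.556 -1.387 3.668
v -0.465 -1.692 3.443
v -0.32 -1.882 3.134
v -0.143 -1.927 2.79
v 0.039 -1.821 2.461
v 0.198 -1.58 2.199
f 2 4 1
f 5 2 1
f 1 4 3
f 3 5 1
f 2 8 4
f 6 2 5
f 6 8 2
f 4 8 3
f 7 5 3
f 3 8 7
f 7 6 5
f 8 6 7
f 10 12 9
f 13 10 9
f 9 12 11
f 11 13 9
f 10 16 12
f 14 10 13
f 14 16 10
f 12 16 11
f 15 13 11
f 11 16 15
f 15 14 13
f 16 14 15
f 18 17 21
f 18 21 19
f 19 21 22
f 19 22 20
f 21 17 23
f 21 23 22
f 22 23 24
f 22 24 20
f 23 17 25
f 23 25 24
f 24 25 26
f 24 26 20
f 25 17 27
f 25 27 26
f 26 27 28
f 26 28 20
f 27 17 29
f 27 29 28
f 28 29 30
f 28 30 20
f 29 17 31
f 29 31 30
f 30 31 32
f 30 32 20
f 31 17 33
f 31 33 32
f 32 33 34
f 32 34 20
f 33 17 35
f 33 35 34
f 34 35 36
f 34 36 20
f 35 17 37
f 35 37 36
f 36 37 38
f 36 38 20
f 37 17 39
f 37 39 38
f 38 39 40
f 38 40 20
f 39 17 41
f 39 41 40
f 40 41 42
f 40 42 20
f 41 17 43
f 41 43 42
f 42 43 44
f 42 44 20
f 43 17 18
f 43 18 44
f 44 18 19
f 44 19 20
f 46 45 48
f 46 48 47
f 48 45 49
f 48 49 47
f 49 45 50
f 49 50 47
f 50 45 51
f 50 51 47
f 51 45 52
f 51 52 47
f 52 45 53
f 52 53 47
f 53 45 54
f 53 54 47
f 54 45 55
f 54 55 47
f 55 45 56
f 55 56 47
f 56 45 57
f 56 57 47
f 57 45 58
f 57 58 47
f 58 45 59
f 58 59 47
f 59 45 60
f 59 60 47
f 60 45 61
f 60 61 47
f 61 45 62
f 61 62 47
f 62 45 46
f 62 46 47



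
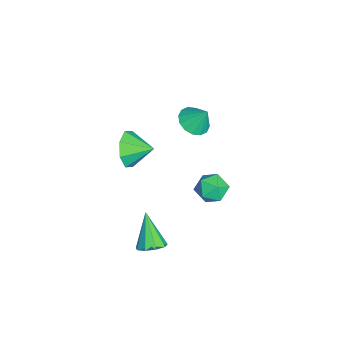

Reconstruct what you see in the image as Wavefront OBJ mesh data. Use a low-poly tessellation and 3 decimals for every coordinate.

v -3.122 -1.061 -0.641
v -2.386 -0.729 -1.038
v -2.838 -0.399 0.441
v -2.724 -0.424 -1.136
v -3.169 -0.29 -1.101
v -3.601 -0.362 -0.943
v -3.905 -0.622 -0.704
v -3.999 -0.999 -0.448
v -3.858 -1.394 -0.244
v -3.52 -1.699 -0.146
v -3.076 -1.833 -0.18
v -2.643 -1.761 -0.338
v -2.339 -1.501 -0.577
v -2.245 -1.123 -0.833
v 3.45 -2.878 -3.965
v 4.066 -3.154 -3.595
v 2.35 -3.202 -2.375
v 4.027 -2.635 -3.516
v 3.717 -2.229 -3.647
v 3.283 -2.127 -3.927
v 2.927 -2.376 -4.224
v 2.815 -2.859 -4.4
v 3.001 -3.352 -4.373
v 3.396 -3.622 -4.154
v 3.817 -3.544 -3.847
v 0.903 -4.034 1.16
v 1.264 -4.433 2.085
v 1.217 -2.826 1.56
v 1.847 -4.395 1.512
v 1.878 -4.145 0.733
v 1.338 -3.83 0.204
v 0.543 -3.634 0.235
v -0.04 -3.673 0.809
v -0.071 -3.922 1.588
v 0.469 -4.238 2.117
v 0.564 0.758 -2.097
v 1.288 0.335 -2.486
v -0.148 -0.555 -1.994
v 0.576 -0.978 -2.383
v 0.65 -0.625 -1.531
v 1.09 0.186 -1.595
v 0.05 -0.406 -2.885
v 0.49 0.405 -2.949
v 0.971 -0.385 -2.973
v 1.342 -0.52 -2.136
v -0.202 0.3 -2.344
v 0.169 0.165 -1.507
f 2 1 4
f 2 4 3
f 4 1 5
f 4 5 3
f 5 1 6
f 5 6 3
f 6 1 7
f 6 7 3
f 7 1 8
f 7 8 3
f 8 1 9
f 8 9 3
f 9 1 10
f 9 10 3
f 10 1 11
f 10 11 3
f 11 1 12
f 11 12 3
f 12 1 13
f 12 13 3
f 13 1 14
f 13 14 3
f 14 1 2
f 14 2 3
f 16 15 18
f 16 18 17
f 18 15 19
f 18 19 17
f 19 15 20
f 19 20 17
f 20 15 21
f 20 21 17
f 21 15 22
f 21 22 17
f 22 15 23
f 22 23 17
f 23 15 24
f 23 24 17
f 24 15 25
f 24 25 17
f 25 15 16
f 25 16 17
f 27 26 29
f 27 29 28
f 29 26 30
f 29 30 28
f 30 26 31
f 30 31 28
f 31 26 32
f 31 32 28
f 32 26 33
f 32 33 28
f 33 26 34
f 33 34 28
f 34 26 35
f 34 35 28
f 35 26 27
f 35 27 28
f 36 47 41
f 36 41 37
f 36 37 43
f 36 43 46
f 36 46 47
f 37 41 45
f 41 47 40
f 47 46 38
f 46 43 42
f 43 37 44
f 39 45 40
f 39 40 38
f 39 38 42
f 39 42 44
f 39 44 45
f 40 45 41
f 38 40 47
f 42 38 46
f 44 42 43
f 45 44 37



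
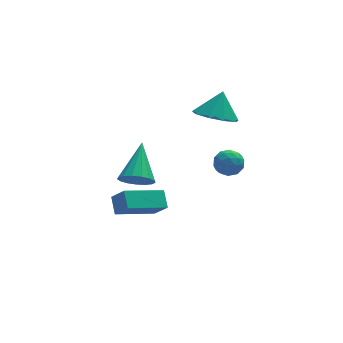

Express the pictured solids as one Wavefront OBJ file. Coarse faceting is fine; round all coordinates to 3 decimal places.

v 3.444 0.451 1.905
v 4.171 -0.264 1.942
v 3.896 0.969 3.055
v 4.404 0.296 1.597
v 4.188 0.929 1.397
v 3.624 1.337 1.434
v 2.976 1.331 1.692
v 2.546 0.913 2.049
v 2.537 0.279 2.339
v 2.952 -0.275 2.426
v 3.597 -0.49 2.269
v 0.073 0.737 -1.909
v 0.531 0.215 -1.454
v 0.667 2.303 -0.711
v 0.78 0.338 -1.738
v 0.867 0.552 -2.061
v 0.773 0.808 -2.35
v 0.517 1.048 -2.537
v 0.16 1.217 -2.58
v -0.217 1.275 -2.47
v -0.527 1.211 -2.231
v -0.701 1.037 -1.919
v -0.697 0.795 -1.604
v -0.517 0.539 -1.359
v -0.201 0.329 -1.24
v 0.177 0.212 -1.274
v 3.919 0.34 -0.317
v 4.502 -0.042 -0.478
v 3.258 -0.438 -0.862
v 3.841 -0.82 -1.023
v 3.618 -0.777 -0.345
v 4.027 -0.297 -0.008
v 3.733 -0.183 -1.332
v 4.142 0.297 -0.995
v 4.387 -0.365 -1.106
v 4.316 -0.732 -0.496
v 3.444 0.252 -0.844
v 3.373 -0.115 -0.234
v 4.268 0.217 -0.35
v 3.492 -0.697 -0.99
v 3.361 -0.672 -0.592
v 3.703 -0.896 -0.687
v 3.989 0.067 -0.073
v 4.332 -0.157 -0.168
v 3.812 -0.589 -0.09
v 3.428 -0.323 -1.172
v 3.771 -0.547 -1.267
v 4.057 0.416 -0.653
v 4.399 0.192 -0.748
v 3.948 0.109 -1.25
v 4.543 -0.197 -0.813
v 4.155 -0.654 -1.134
v 4.092 -0.28 -1.315
v 4.332 0.002 -1.117
v 4.501 -0.413 -0.455
v 4.113 -0.87 -0.775
v 3.982 -0.845 -0.377
v 4.222 -0.563 -0.179
v 4.434 -0.603 -0.824
v 3.647 0.39 -0.565
v 3.259 -0.067 -0.885
v 3.538 0.083 -1.161
v 3.778 0.365 -0.963
v 3.605 0.174 -0.206
v 3.217 -0.283 -0.527
v 3.428 -0.482 -0.223
v 3.668 -0.2 -0.025
v 3.326 0.123 -0.516
v -1.798 -4.124 0.194
v -1.794 -3.416 0.7
v -0.088 -3.661 -0.467
v -0.084 -2.954 0.039
v -1.376 -4.646 0.921
v -1.372 -3.939 1.427
v 0.334 -4.184 0.26
v 0.338 -3.476 0.766
f 2 1 4
f 2 4 3
f 4 1 5
f 4 5 3
f 5 1 6
f 5 6 3
f 6 1 7
f 6 7 3
f 7 1 8
f 7 8 3
f 8 1 9
f 8 9 3
f 9 1 10
f 9 10 3
f 10 1 11
f 10 11 3
f 11 1 2
f 11 2 3
f 13 12 15
f 13 15 14
f 15 12 16
f 15 16 14
f 16 12 17
f 16 17 14
f 17 12 18
f 17 18 14
f 18 12 19
f 18 19 14
f 19 12 20
f 19 20 14
f 20 12 21
f 20 21 14
f 21 12 22
f 21 22 14
f 22 12 23
f 22 23 14
f 23 12 24
f 23 24 14
f 24 12 25
f 24 25 14
f 25 12 26
f 25 26 14
f 26 12 13
f 26 13 14
f 27 64 43
f 64 38 67
f 43 67 32
f 64 67 43
f 27 43 39
f 43 32 44
f 39 44 28
f 43 44 39
f 27 39 48
f 39 28 49
f 48 49 34
f 39 49 48
f 27 48 60
f 48 34 63
f 60 63 37
f 48 63 60
f 27 60 64
f 60 37 68
f 64 68 38
f 60 68 64
f 28 44 55
f 44 32 58
f 55 58 36
f 44 58 55
f 32 67 45
f 67 38 66
f 45 66 31
f 67 66 45
f 38 68 65
f 68 37 61
f 65 61 29
f 68 61 65
f 37 63 62
f 63 34 50
f 62 50 33
f 63 50 62
f 34 49 54
f 49 28 51
f 54 51 35
f 49 51 54
f 30 56 42
f 56 36 57
f 42 57 31
f 56 57 42
f 30 42 40
f 42 31 41
f 40 41 29
f 42 41 40
f 30 40 47
f 40 29 46
f 47 46 33
f 40 46 47
f 30 47 52
f 47 33 53
f 52 53 35
f 47 53 52
f 30 52 56
f 52 35 59
f 56 59 36
f 52 59 56
f 31 57 45
f 57 36 58
f 45 58 32
f 57 58 45
f 29 41 65
f 41 31 66
f 65 66 38
f 41 66 65
f 33 46 62
f 46 29 61
f 62 61 37
f 46 61 62
f 35 53 54
f 53 33 50
f 54 50 34
f 53 50 54
f 36 59 55
f 59 35 51
f 55 51 28
f 59 51 55
f 70 72 69
f 73 70 69
f 69 72 71
f 71 73 69
f 70 76 72
f 74 70 73
f 74 76 70
f 72 76 71
f 75 73 71
f 71 76 75
f 75 74 73
f 76 74 75

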